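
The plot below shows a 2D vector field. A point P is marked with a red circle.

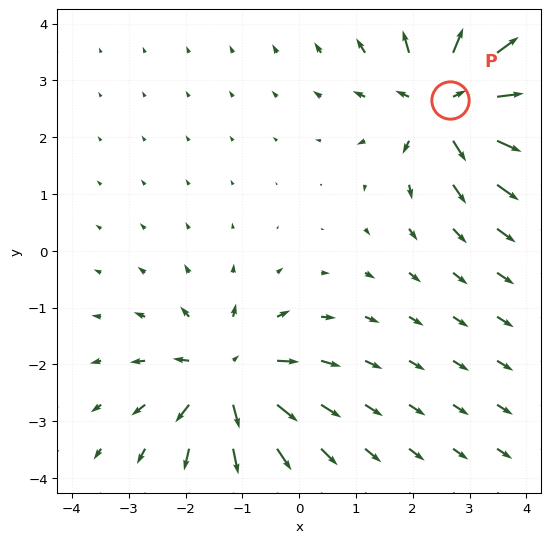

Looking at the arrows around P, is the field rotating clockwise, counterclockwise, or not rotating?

not rotating

Near P at (2.7, 2.7) the arrows show no circulation. The curl there is ≈0.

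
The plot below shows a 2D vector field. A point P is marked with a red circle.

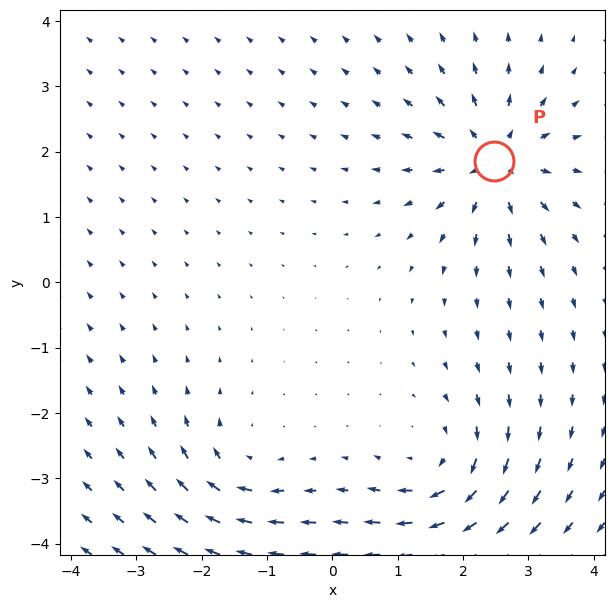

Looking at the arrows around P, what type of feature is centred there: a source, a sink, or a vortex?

source

At P (2.5, 1.8) the arrows spread outward. Divergence about +5, curl ≈0 — positive divergence with near-zero curl is a source.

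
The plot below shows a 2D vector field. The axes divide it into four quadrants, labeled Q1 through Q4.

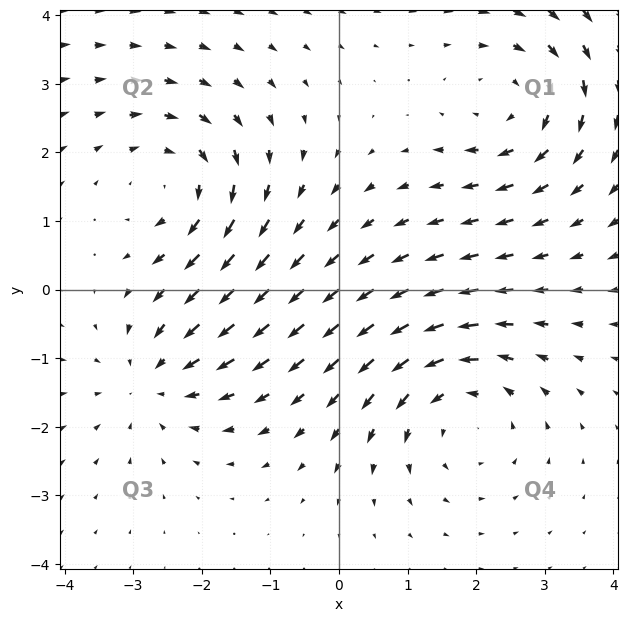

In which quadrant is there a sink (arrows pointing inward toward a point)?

Q3

The sink sits at approximately (-2.7, -1.3), which lies in quadrant Q3. The divergence there is about -4, negative as expected for a sink.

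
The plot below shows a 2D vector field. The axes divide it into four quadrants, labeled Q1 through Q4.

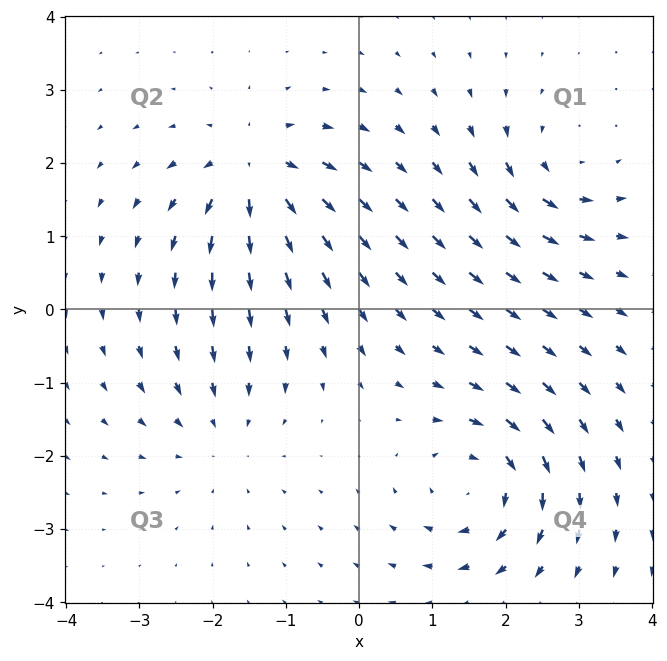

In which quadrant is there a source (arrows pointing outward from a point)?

Q2

The source sits at approximately (-1.4, 1.9), which lies in quadrant Q2. The divergence there is about +7, positive as expected for a source.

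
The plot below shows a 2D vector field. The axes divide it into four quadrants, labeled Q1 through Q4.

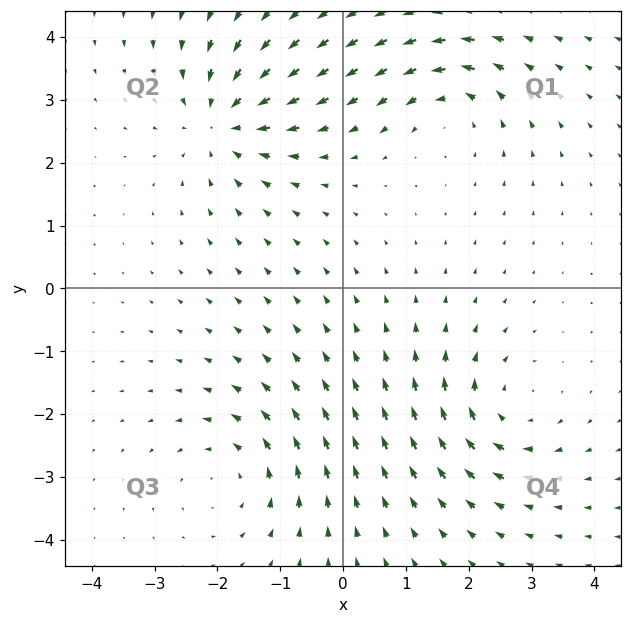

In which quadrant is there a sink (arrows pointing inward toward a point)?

Q2

The sink sits at approximately (-1.9, 2.7), which lies in quadrant Q2. The divergence there is about -5, negative as expected for a sink.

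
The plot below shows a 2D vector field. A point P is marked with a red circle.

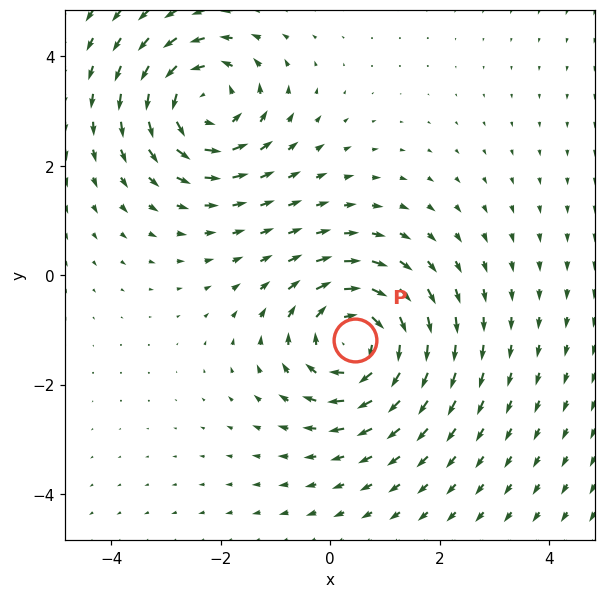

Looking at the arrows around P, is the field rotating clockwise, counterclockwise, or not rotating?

Near P at (0.4, -1.2) the arrows circulate clockwise. The curl (z-component) there is about -4; negative curl means clockwise rotation.

clockwise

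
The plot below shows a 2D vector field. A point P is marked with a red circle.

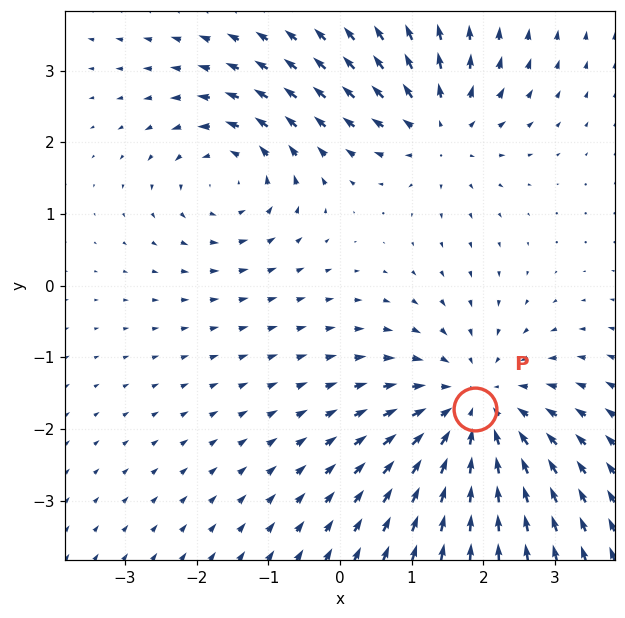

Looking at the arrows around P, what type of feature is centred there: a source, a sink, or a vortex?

At P (1.9, -1.7) the arrows converge inward. Divergence about -4, curl ≈0 — negative divergence with near-zero curl is a sink.

sink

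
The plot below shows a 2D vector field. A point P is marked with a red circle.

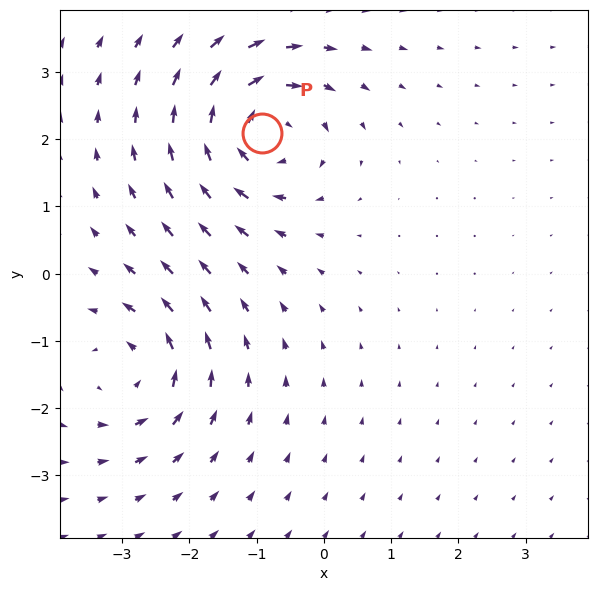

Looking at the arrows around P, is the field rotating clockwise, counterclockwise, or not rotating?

Near P at (-0.9, 2.1) the arrows circulate clockwise. The curl (z-component) there is about -6; negative curl means clockwise rotation.

clockwise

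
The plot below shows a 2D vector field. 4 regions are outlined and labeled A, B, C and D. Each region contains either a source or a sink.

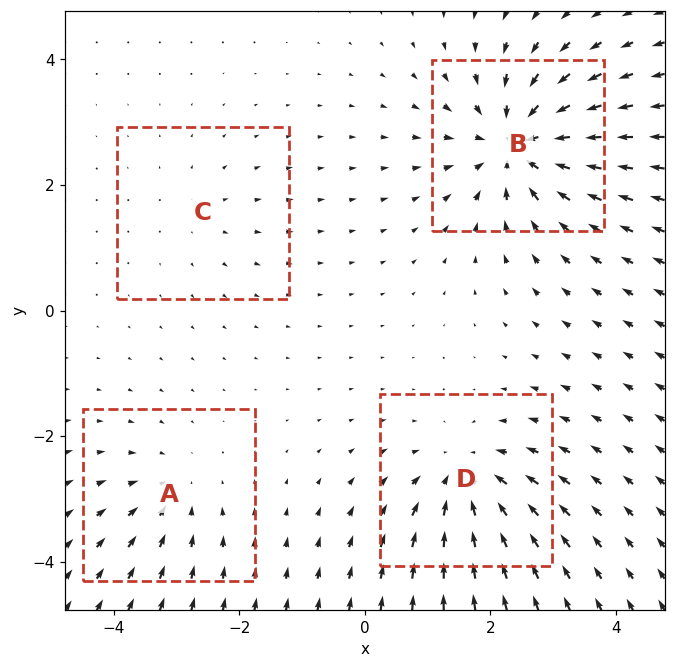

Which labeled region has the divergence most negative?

B

Divergence at each region's feature centre — A: about -4, B: about -8, C: about +2, D: about -6. Region B is most negative.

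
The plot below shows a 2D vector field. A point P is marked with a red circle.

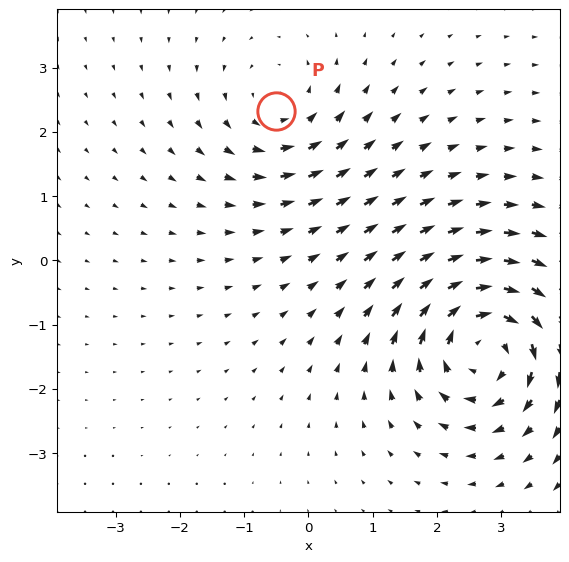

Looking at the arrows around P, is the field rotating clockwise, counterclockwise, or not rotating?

counterclockwise

Near P at (-0.5, 2.3) the arrows circulate counterclockwise. The curl (z-component) there is about +3; positive curl means counterclockwise rotation.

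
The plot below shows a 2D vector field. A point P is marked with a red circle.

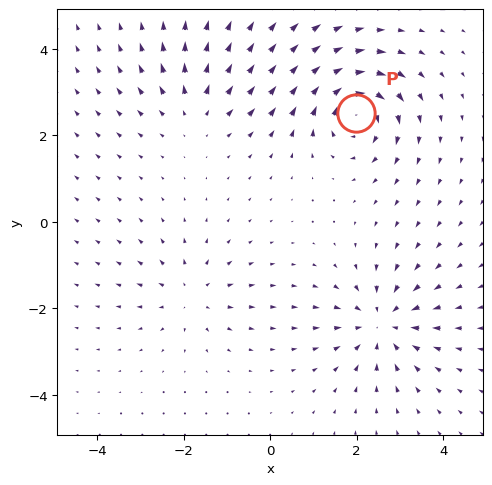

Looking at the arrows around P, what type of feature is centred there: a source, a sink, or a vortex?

At P (2.0, 2.5) the arrows circulate clockwise. Divergence ≈0, curl about -6 — near-zero divergence with nonzero curl is a vortex.

vortex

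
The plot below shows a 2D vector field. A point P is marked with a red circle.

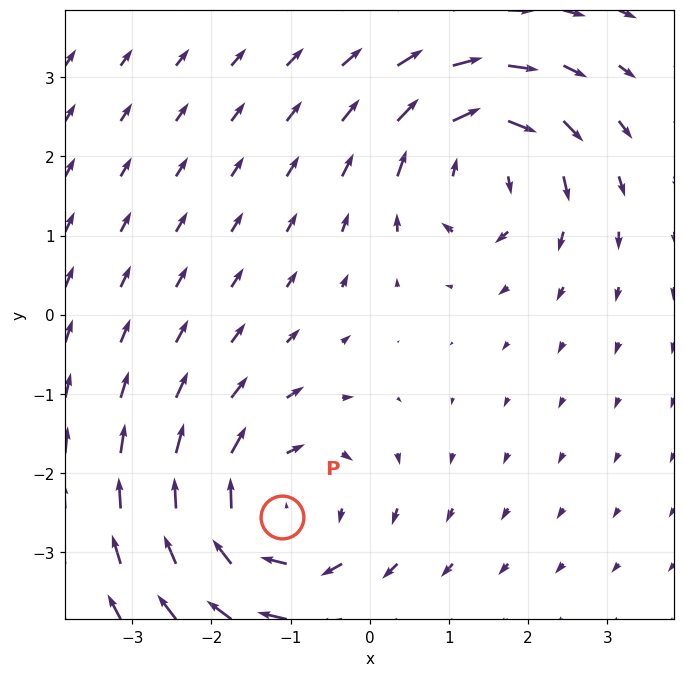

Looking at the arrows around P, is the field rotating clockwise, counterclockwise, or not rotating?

clockwise

Near P at (-1.1, -2.6) the arrows circulate clockwise. The curl (z-component) there is about -4; negative curl means clockwise rotation.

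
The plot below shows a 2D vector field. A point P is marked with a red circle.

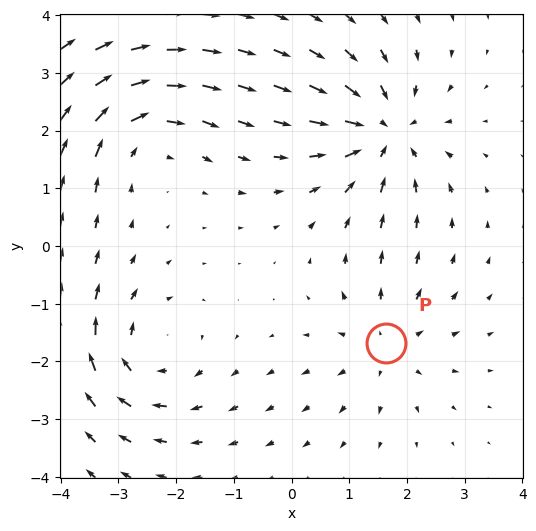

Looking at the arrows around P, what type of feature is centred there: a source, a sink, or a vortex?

source

At P (1.6, -1.7) the arrows spread outward. Divergence about +3, curl ≈0 — positive divergence with near-zero curl is a source.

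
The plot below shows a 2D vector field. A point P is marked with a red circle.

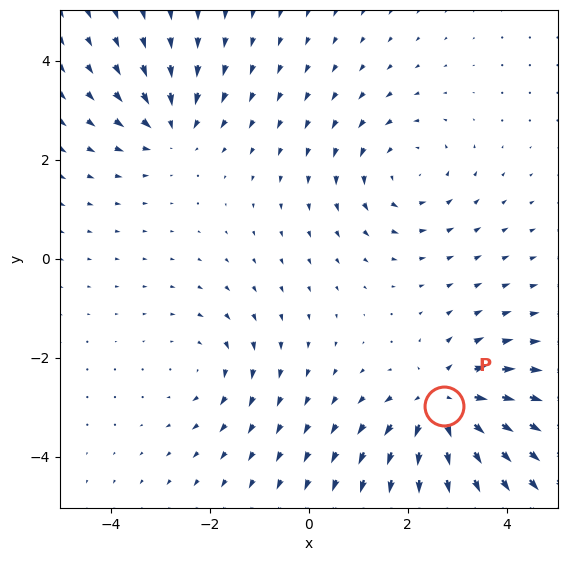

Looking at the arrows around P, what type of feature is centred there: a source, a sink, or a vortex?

At P (2.7, -3.0) the arrows spread outward. Divergence about +5, curl ≈0 — positive divergence with near-zero curl is a source.

source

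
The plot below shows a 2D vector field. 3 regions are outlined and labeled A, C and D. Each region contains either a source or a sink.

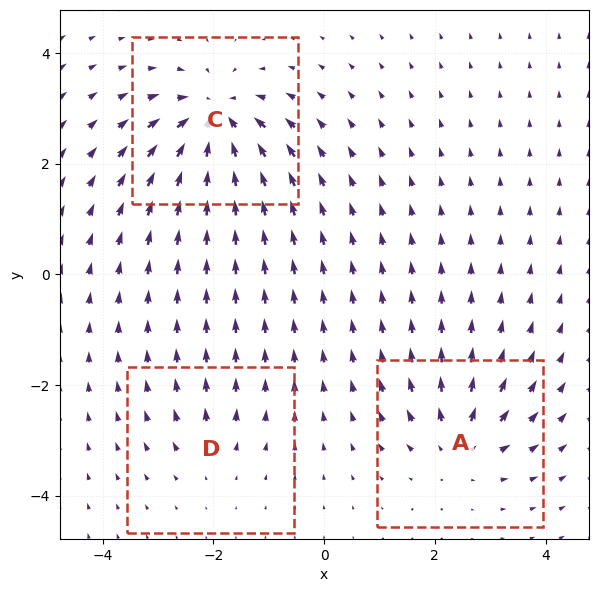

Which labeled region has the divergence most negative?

Divergence at each region's feature centre — A: about +4, C: about -6, D: about +2. Region C is most negative.

C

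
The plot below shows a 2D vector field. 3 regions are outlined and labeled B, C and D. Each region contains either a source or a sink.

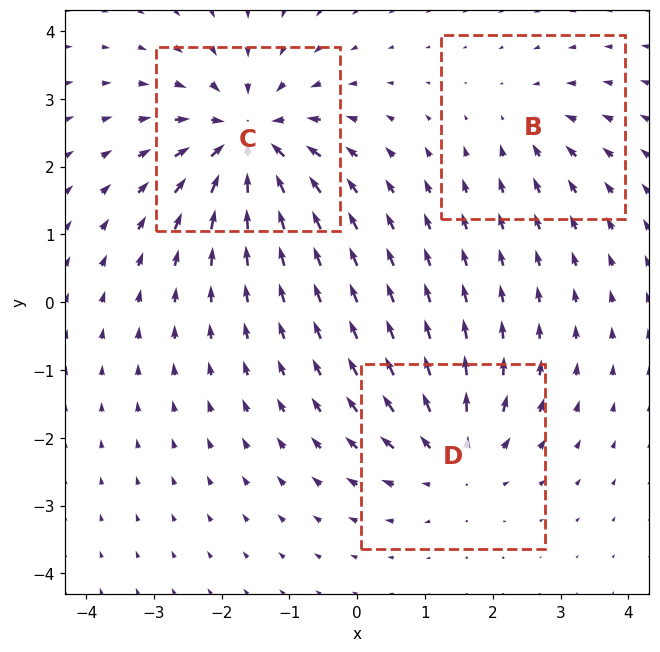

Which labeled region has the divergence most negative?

Divergence at each region's feature centre — B: about -2, C: about -5, D: about +4. Region C is most negative.

C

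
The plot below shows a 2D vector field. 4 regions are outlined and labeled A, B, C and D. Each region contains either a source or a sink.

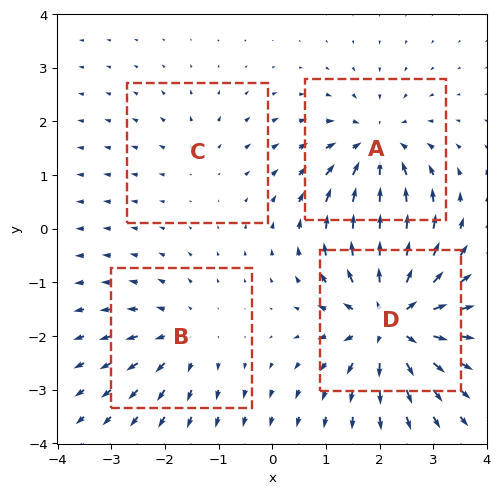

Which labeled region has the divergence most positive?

Divergence at each region's feature centre — A: about -5, B: about +4, C: about +2, D: about +8. Region D is most positive.

D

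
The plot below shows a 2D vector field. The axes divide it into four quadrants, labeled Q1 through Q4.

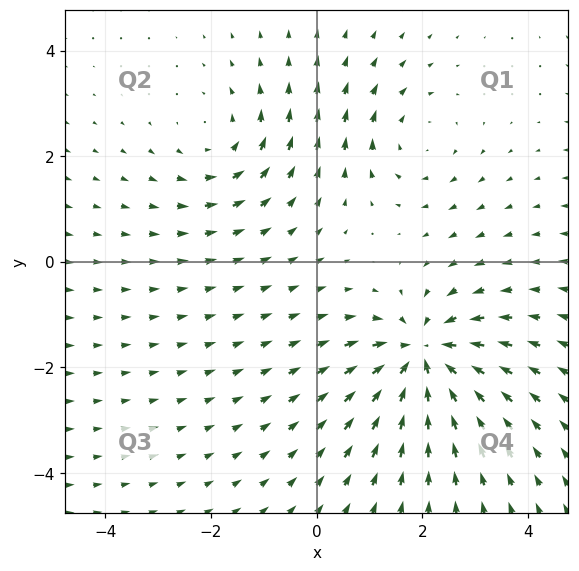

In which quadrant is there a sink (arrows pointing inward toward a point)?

Q4

The sink sits at approximately (2.0, -1.8), which lies in quadrant Q4. The divergence there is about -5, negative as expected for a sink.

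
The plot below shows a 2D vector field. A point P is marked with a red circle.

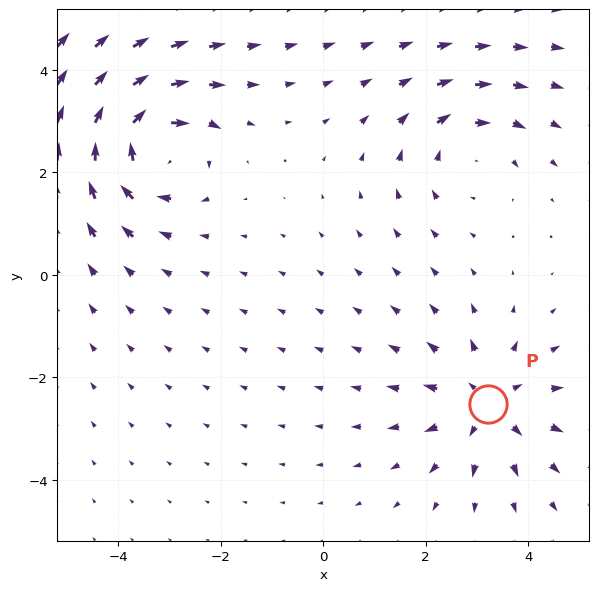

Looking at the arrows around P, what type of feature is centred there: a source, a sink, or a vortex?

At P (3.2, -2.5) the arrows spread outward. Divergence about +4, curl ≈0 — positive divergence with near-zero curl is a source.

source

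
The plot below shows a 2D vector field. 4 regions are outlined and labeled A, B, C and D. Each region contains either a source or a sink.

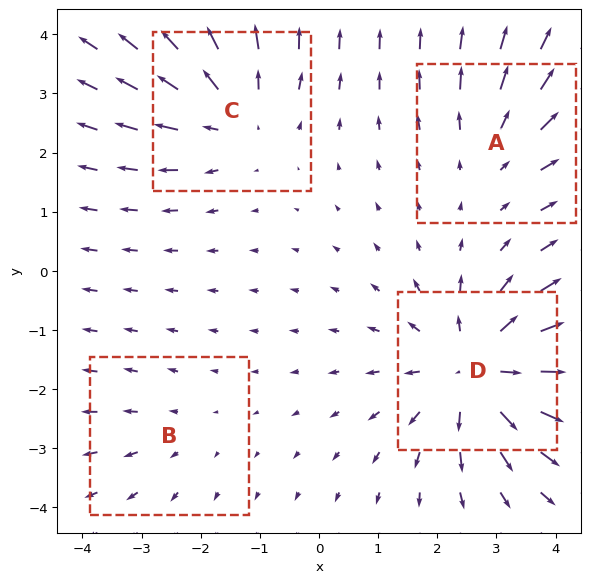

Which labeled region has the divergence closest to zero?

B

Divergence at each region's feature centre — A: about +3, B: about +2, C: about +4, D: about +6. Region B is closest to zero.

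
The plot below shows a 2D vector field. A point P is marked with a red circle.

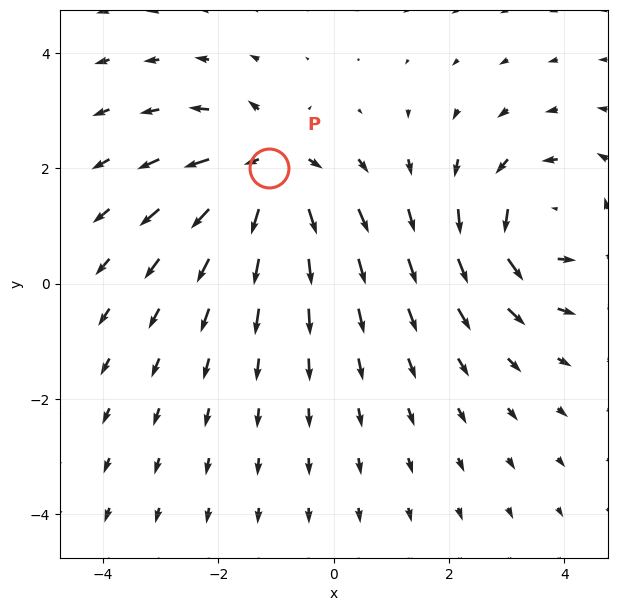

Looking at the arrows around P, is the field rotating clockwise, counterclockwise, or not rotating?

Near P at (-1.1, 2.0) the arrows show no circulation. The curl there is ≈0.

not rotating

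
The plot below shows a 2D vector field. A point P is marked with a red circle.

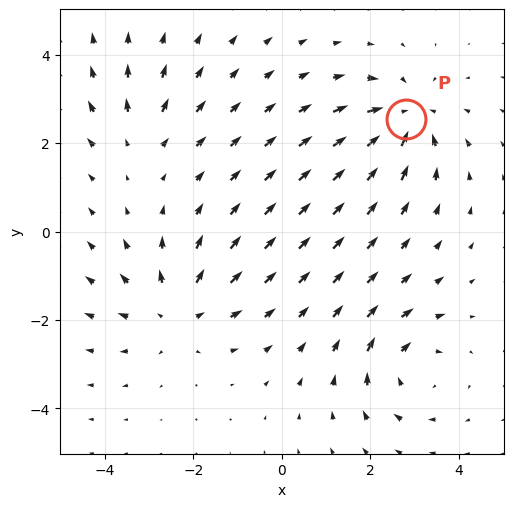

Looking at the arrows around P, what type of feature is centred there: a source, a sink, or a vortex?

At P (2.8, 2.5) the arrows converge inward. Divergence about -5, curl ≈0 — negative divergence with near-zero curl is a sink.

sink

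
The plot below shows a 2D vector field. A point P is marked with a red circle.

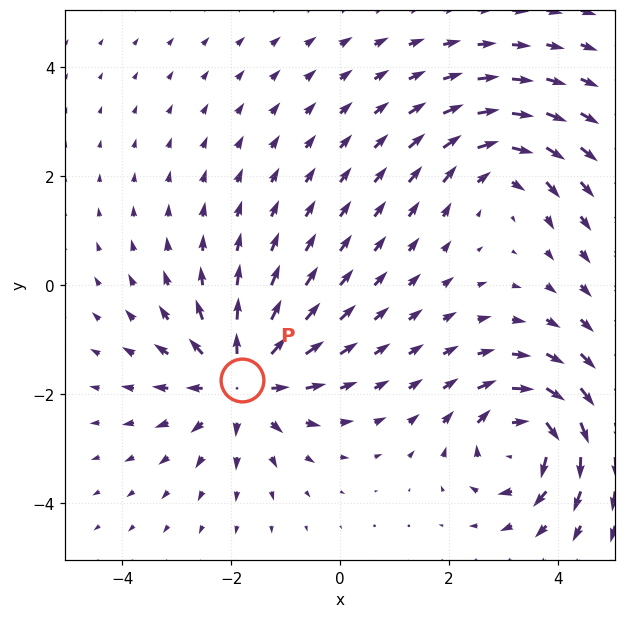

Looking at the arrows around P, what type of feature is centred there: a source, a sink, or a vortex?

At P (-1.8, -1.7) the arrows spread outward. Divergence about +4, curl ≈0 — positive divergence with near-zero curl is a source.

source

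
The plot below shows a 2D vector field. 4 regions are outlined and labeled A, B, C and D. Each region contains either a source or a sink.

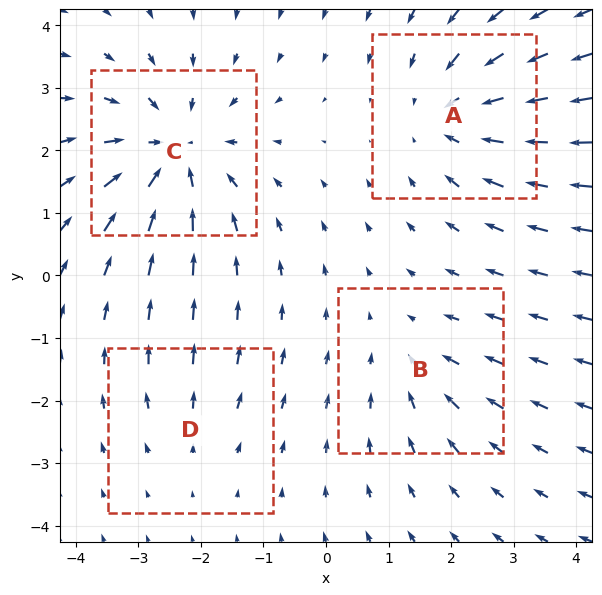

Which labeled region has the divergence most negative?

C

Divergence at each region's feature centre — A: about -5, B: about -3, C: about -6, D: about +2. Region C is most negative.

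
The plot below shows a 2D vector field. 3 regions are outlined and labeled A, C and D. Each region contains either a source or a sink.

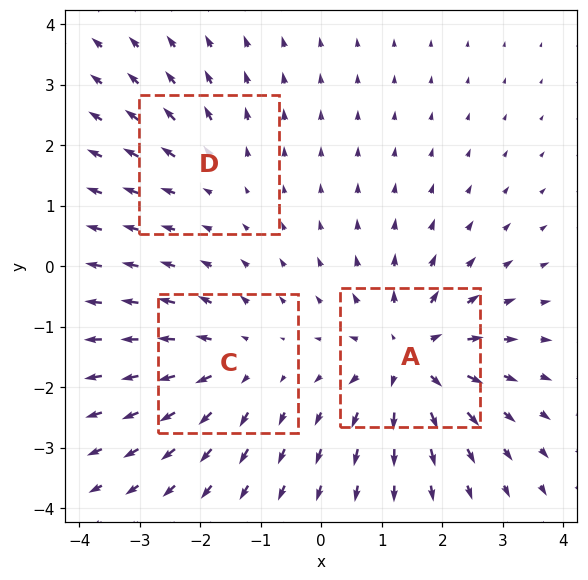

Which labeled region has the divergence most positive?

Divergence at each region's feature centre — A: about +5, C: about +3, D: about +2. Region A is most positive.

A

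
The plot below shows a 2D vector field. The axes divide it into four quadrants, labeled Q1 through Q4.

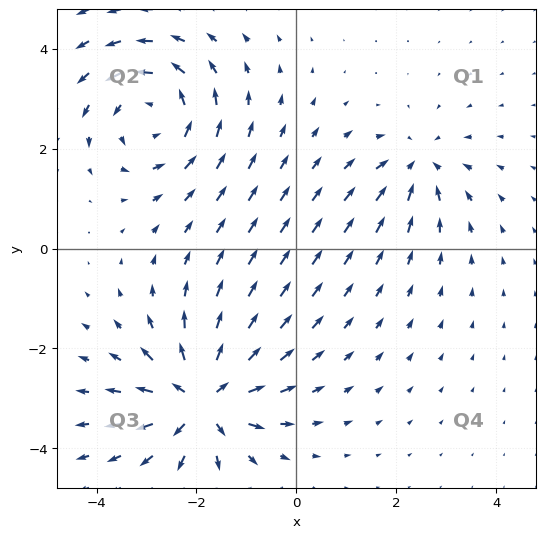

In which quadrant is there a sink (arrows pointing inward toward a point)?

Q1

The sink sits at approximately (2.5, 1.6), which lies in quadrant Q1. The divergence there is about -3, negative as expected for a sink.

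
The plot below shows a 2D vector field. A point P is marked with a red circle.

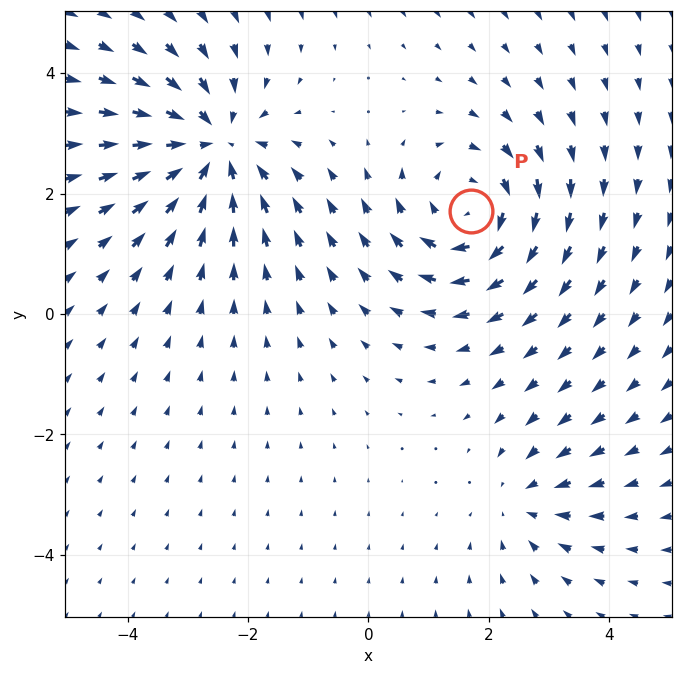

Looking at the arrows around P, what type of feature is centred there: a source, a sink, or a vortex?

At P (1.7, 1.7) the arrows circulate clockwise. Divergence ≈0, curl about -4 — near-zero divergence with nonzero curl is a vortex.

vortex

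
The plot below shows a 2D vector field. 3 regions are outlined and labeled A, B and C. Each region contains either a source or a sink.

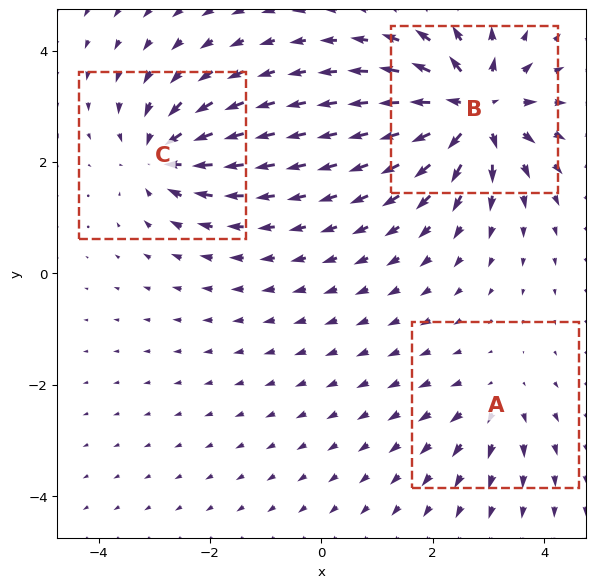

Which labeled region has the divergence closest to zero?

Divergence at each region's feature centre — A: about +2, B: about +6, C: about -4. Region A is closest to zero.

A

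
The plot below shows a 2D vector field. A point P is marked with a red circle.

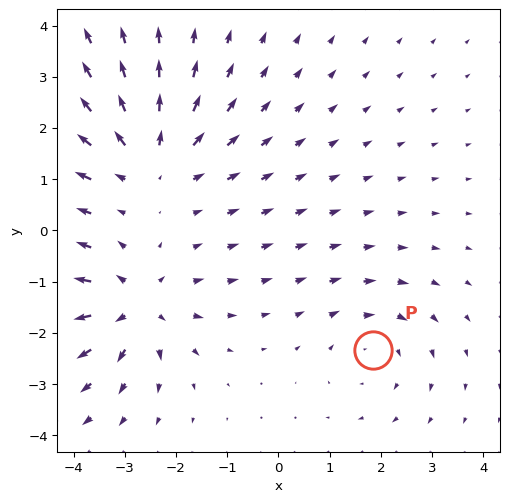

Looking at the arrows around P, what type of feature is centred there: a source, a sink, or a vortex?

vortex

At P (1.9, -2.3) the arrows circulate clockwise. Divergence ≈0, curl about -3 — near-zero divergence with nonzero curl is a vortex.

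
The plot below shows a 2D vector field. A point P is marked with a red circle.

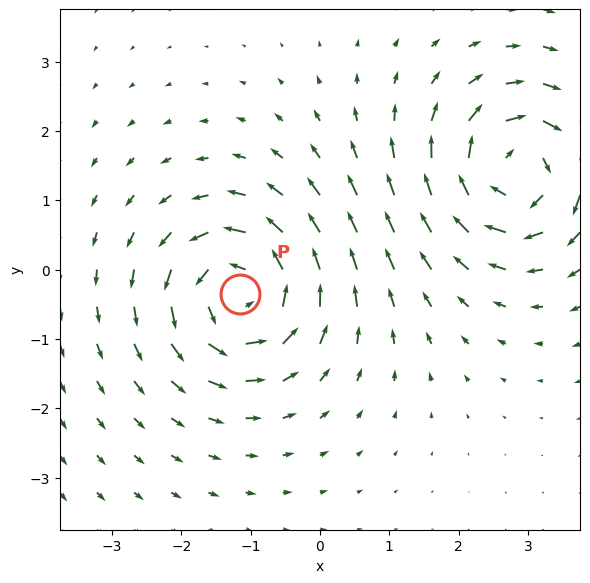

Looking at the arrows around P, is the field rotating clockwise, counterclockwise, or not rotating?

Near P at (-1.1, -0.3) the arrows circulate counterclockwise. The curl (z-component) there is about +7; positive curl means counterclockwise rotation.

counterclockwise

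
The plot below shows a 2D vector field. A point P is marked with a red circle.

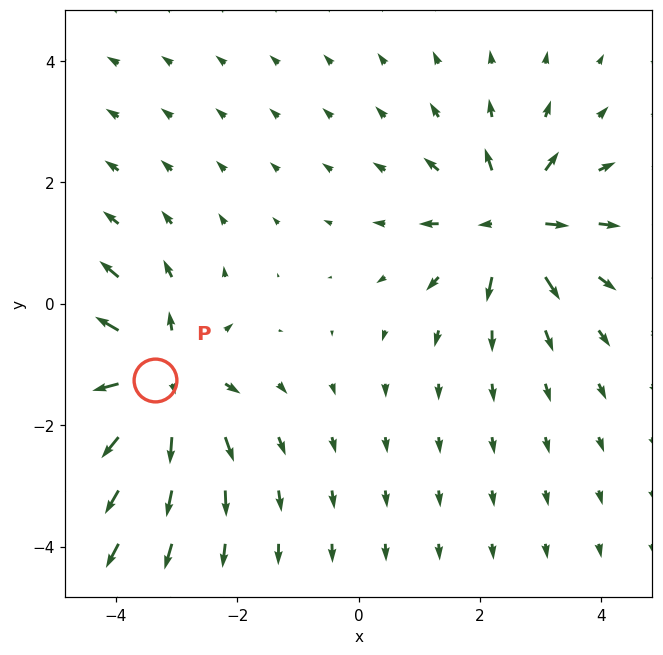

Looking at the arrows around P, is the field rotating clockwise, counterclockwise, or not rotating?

Near P at (-3.4, -1.3) the arrows show no circulation. The curl there is ≈0.

not rotating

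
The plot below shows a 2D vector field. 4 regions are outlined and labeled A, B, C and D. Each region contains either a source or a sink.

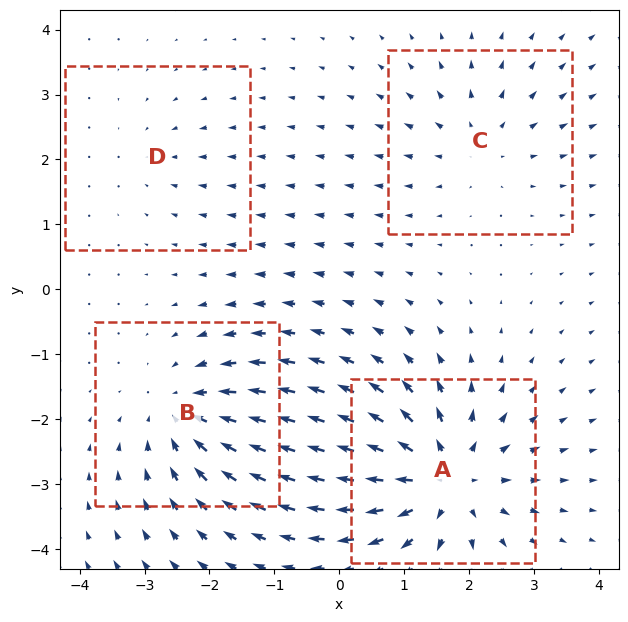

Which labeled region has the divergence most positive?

Divergence at each region's feature centre — A: about +7, B: about -5, C: about +3, D: about -2. Region A is most positive.

A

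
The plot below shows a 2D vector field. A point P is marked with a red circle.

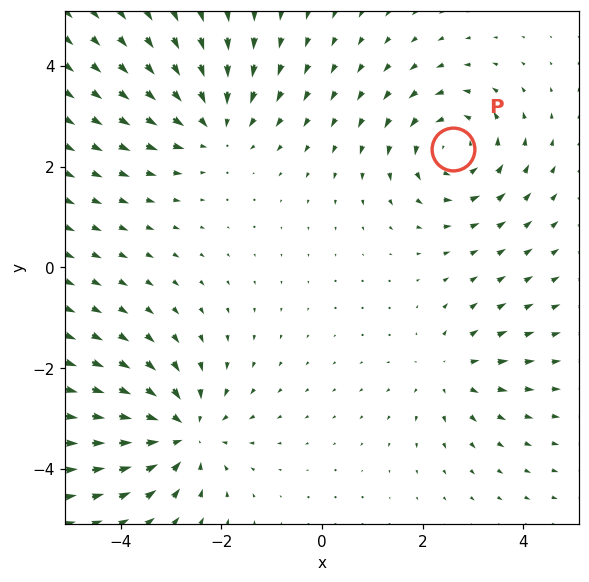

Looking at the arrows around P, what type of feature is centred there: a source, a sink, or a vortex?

At P (2.6, 2.4) the arrows circulate counterclockwise. Divergence ≈0, curl about +4 — near-zero divergence with nonzero curl is a vortex.

vortex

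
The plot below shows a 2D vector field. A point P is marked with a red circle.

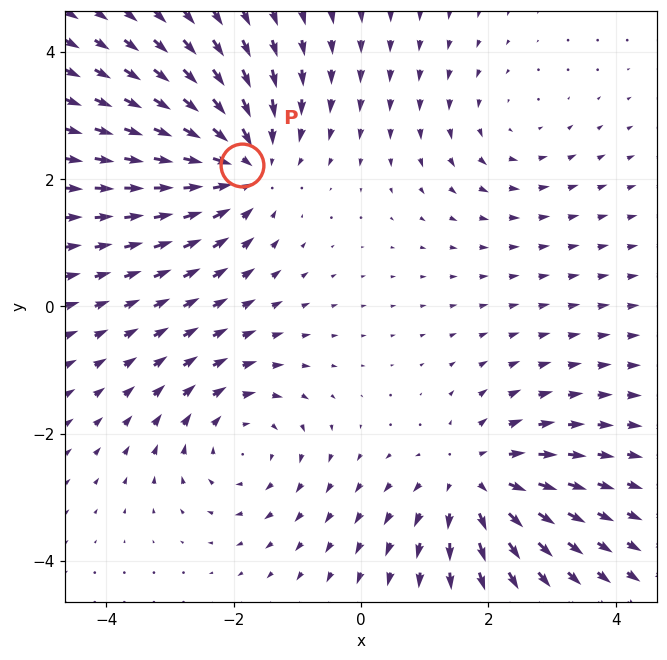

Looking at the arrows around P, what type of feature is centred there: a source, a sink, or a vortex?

sink

At P (-1.9, 2.2) the arrows converge inward. Divergence about -4, curl ≈0 — negative divergence with near-zero curl is a sink.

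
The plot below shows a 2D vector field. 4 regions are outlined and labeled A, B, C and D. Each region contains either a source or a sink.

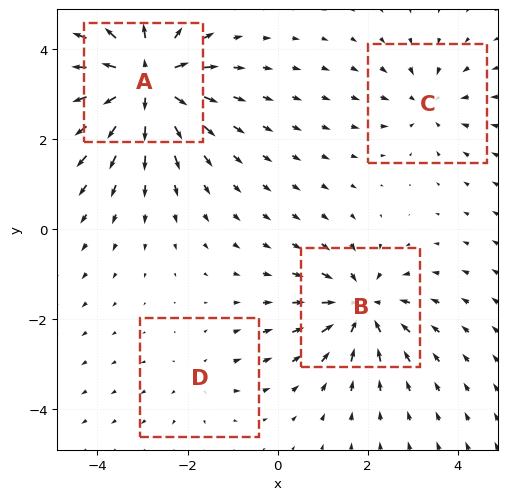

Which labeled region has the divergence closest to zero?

D

Divergence at each region's feature centre — A: about +8, B: about -6, C: about -4, D: about +2. Region D is closest to zero.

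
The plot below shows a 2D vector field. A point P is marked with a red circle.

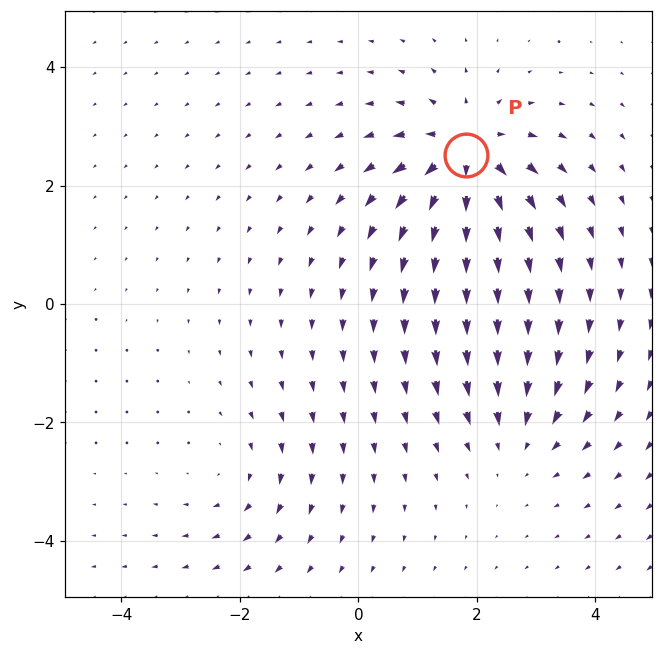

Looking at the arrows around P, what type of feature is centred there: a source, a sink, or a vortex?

source

At P (1.8, 2.5) the arrows spread outward. Divergence about +6, curl ≈0 — positive divergence with near-zero curl is a source.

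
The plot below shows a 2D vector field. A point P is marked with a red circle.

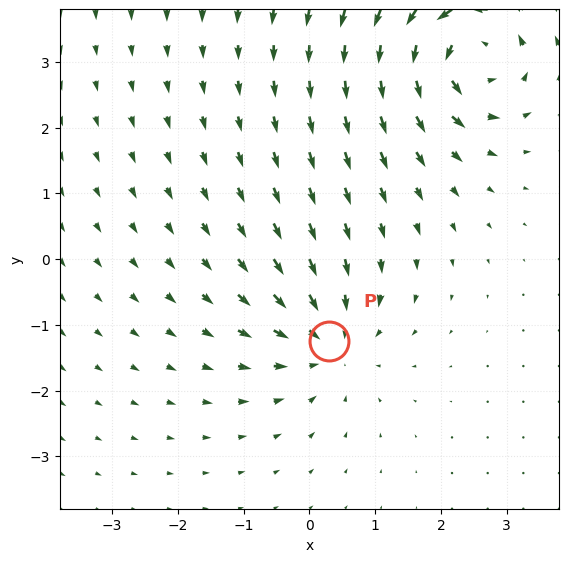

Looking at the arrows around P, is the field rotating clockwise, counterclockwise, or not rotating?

Near P at (0.3, -1.2) the arrows show no circulation. The curl there is ≈0.

not rotating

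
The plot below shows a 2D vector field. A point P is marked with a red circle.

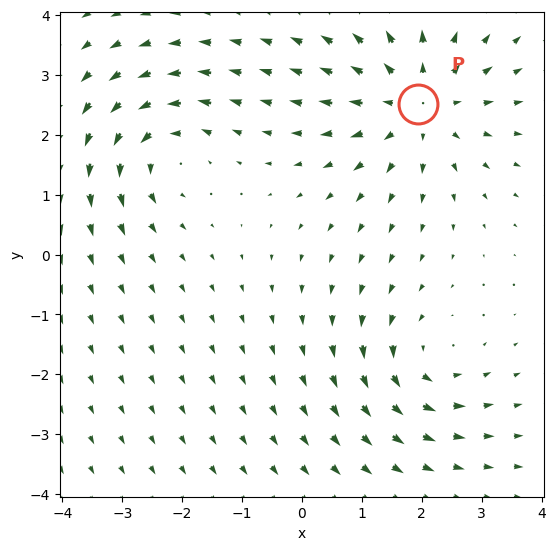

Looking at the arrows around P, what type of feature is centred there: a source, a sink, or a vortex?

source

At P (1.9, 2.5) the arrows spread outward. Divergence about +4, curl ≈0 — positive divergence with near-zero curl is a source.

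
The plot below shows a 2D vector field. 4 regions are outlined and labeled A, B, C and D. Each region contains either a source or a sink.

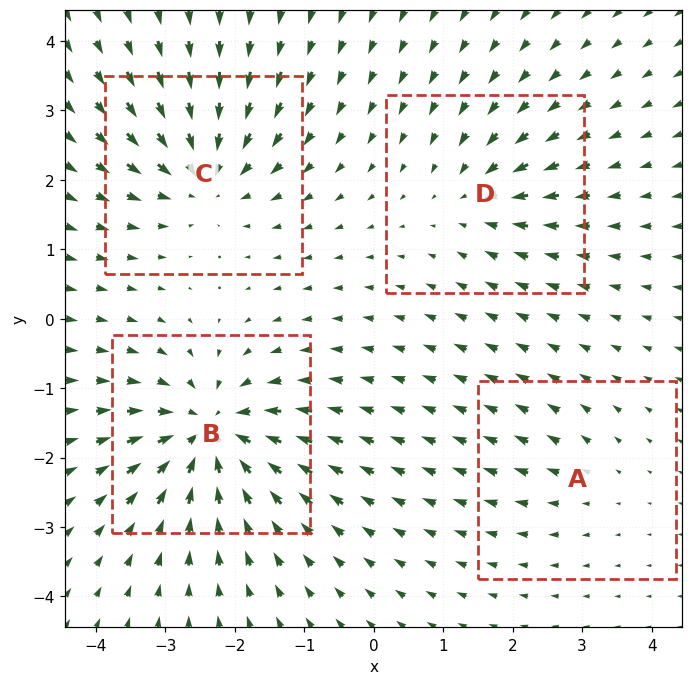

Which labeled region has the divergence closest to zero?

A

Divergence at each region's feature centre — A: about +2, B: about -8, C: about -6, D: about -4. Region A is closest to zero.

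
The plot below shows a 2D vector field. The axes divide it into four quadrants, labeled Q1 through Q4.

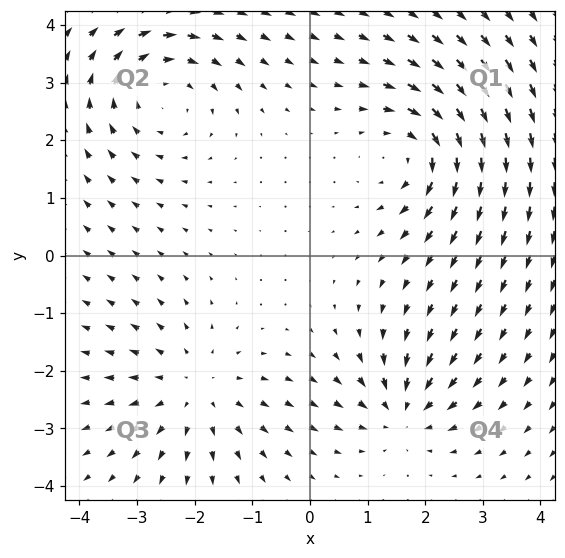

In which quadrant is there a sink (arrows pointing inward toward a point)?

Q4

The sink sits at approximately (1.6, -2.7), which lies in quadrant Q4. The divergence there is about -4, negative as expected for a sink.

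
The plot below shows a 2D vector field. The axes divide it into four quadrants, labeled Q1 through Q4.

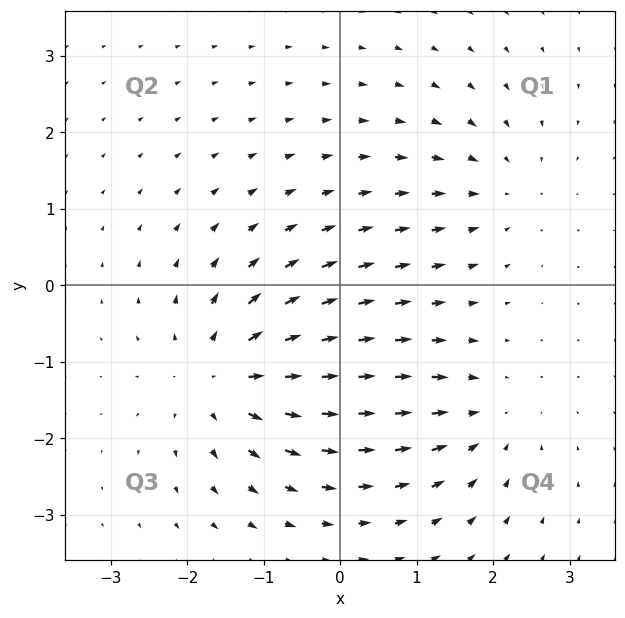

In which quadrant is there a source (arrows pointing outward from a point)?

The source sits at approximately (-1.5, -1.2), which lies in quadrant Q3. The divergence there is about +5, positive as expected for a source.

Q3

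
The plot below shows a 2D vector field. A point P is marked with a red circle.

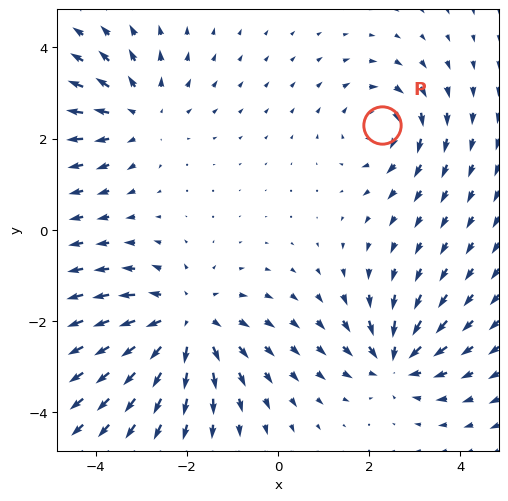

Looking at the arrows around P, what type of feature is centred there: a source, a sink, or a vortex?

At P (2.3, 2.3) the arrows circulate clockwise. Divergence ≈0, curl about -4 — near-zero divergence with nonzero curl is a vortex.

vortex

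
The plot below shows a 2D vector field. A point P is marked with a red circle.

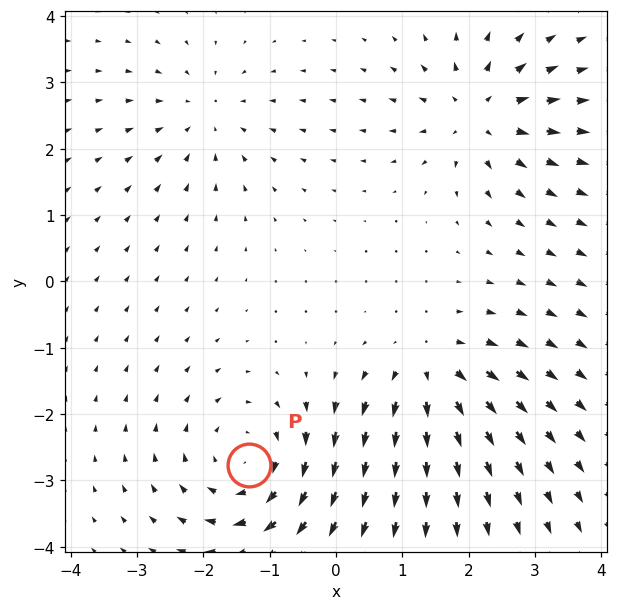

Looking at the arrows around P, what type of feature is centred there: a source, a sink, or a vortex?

vortex

At P (-1.3, -2.8) the arrows circulate clockwise. Divergence ≈0, curl about -4 — near-zero divergence with nonzero curl is a vortex.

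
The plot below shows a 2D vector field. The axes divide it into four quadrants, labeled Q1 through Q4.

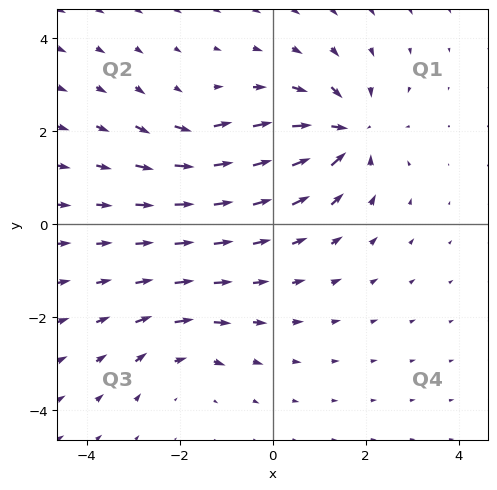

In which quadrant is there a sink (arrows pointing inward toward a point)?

Q1

The sink sits at approximately (1.6, 2.0), which lies in quadrant Q1. The divergence there is about -6, negative as expected for a sink.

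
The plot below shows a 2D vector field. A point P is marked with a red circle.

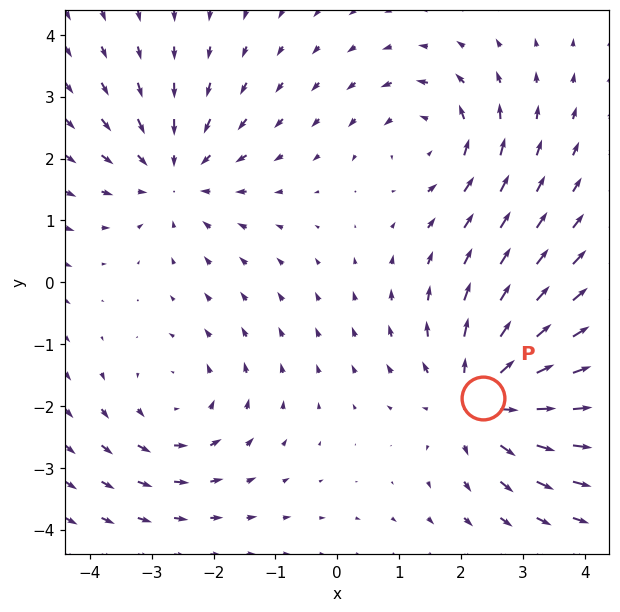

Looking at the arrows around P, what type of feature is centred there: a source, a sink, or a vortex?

At P (2.3, -1.9) the arrows spread outward. Divergence about +5, curl ≈0 — positive divergence with near-zero curl is a source.

source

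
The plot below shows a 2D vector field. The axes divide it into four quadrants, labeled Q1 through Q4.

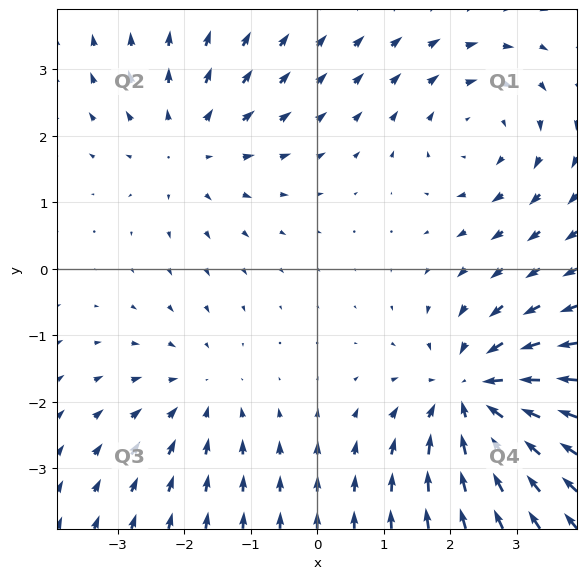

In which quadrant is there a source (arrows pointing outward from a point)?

The source sits at approximately (-1.9, 1.9), which lies in quadrant Q2. The divergence there is about +3, positive as expected for a source.

Q2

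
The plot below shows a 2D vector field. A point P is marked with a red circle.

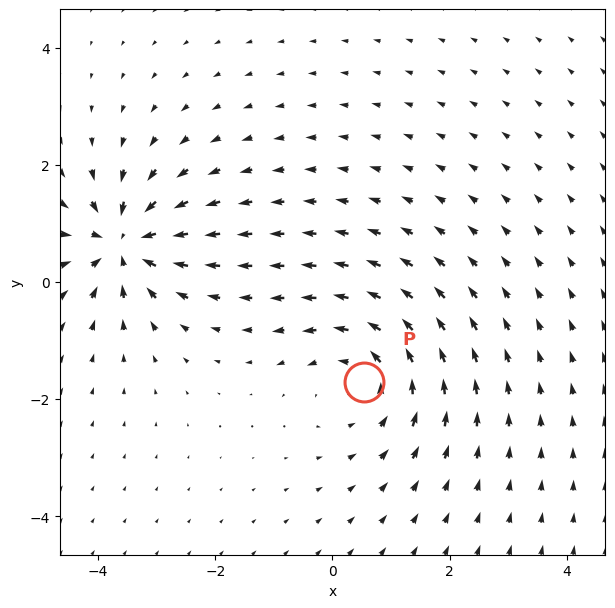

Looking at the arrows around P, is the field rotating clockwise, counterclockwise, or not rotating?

counterclockwise

Near P at (0.5, -1.7) the arrows circulate counterclockwise. The curl (z-component) there is about +3; positive curl means counterclockwise rotation.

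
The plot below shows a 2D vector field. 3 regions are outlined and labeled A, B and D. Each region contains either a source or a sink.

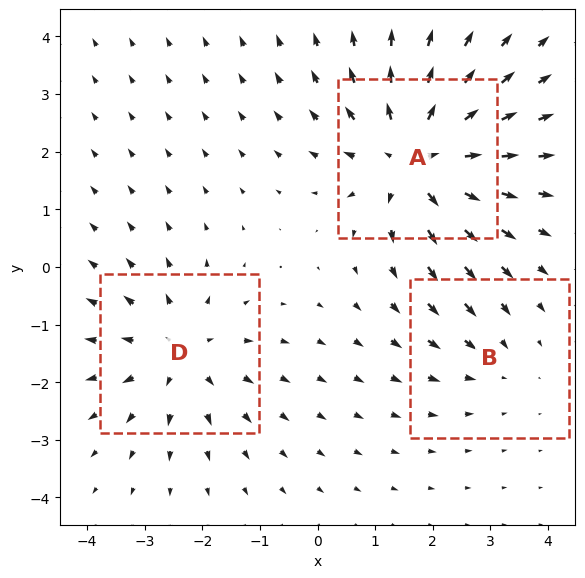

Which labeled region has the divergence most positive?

Divergence at each region's feature centre — A: about +5, B: about -2, D: about +3. Region A is most positive.

A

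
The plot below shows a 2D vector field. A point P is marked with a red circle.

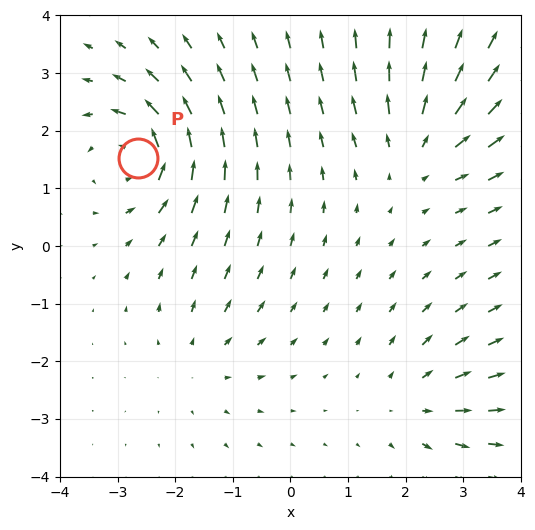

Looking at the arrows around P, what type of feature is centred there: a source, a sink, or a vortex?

vortex

At P (-2.6, 1.5) the arrows circulate counterclockwise. Divergence ≈0, curl about +6 — near-zero divergence with nonzero curl is a vortex.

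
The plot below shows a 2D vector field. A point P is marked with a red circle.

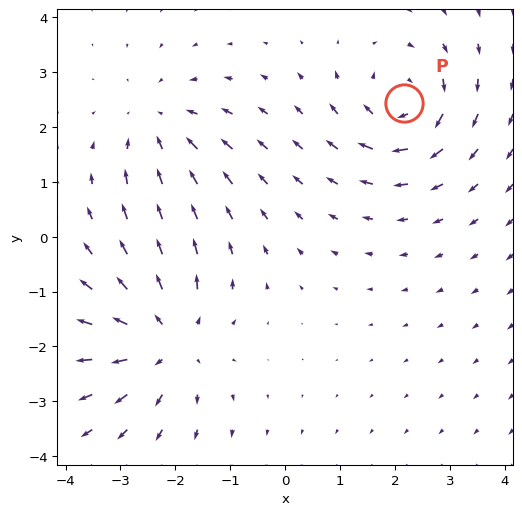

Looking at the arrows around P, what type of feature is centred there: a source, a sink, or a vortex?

At P (2.2, 2.4) the arrows circulate clockwise. Divergence ≈0, curl about -5 — near-zero divergence with nonzero curl is a vortex.

vortex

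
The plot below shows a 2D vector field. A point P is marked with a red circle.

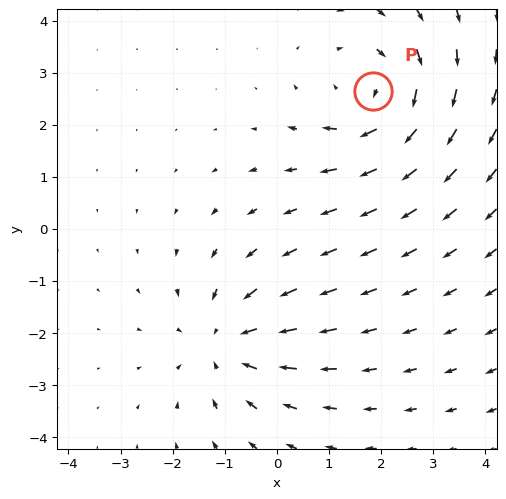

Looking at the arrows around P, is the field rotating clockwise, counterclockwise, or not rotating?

clockwise

Near P at (1.9, 2.6) the arrows circulate clockwise. The curl (z-component) there is about -3; negative curl means clockwise rotation.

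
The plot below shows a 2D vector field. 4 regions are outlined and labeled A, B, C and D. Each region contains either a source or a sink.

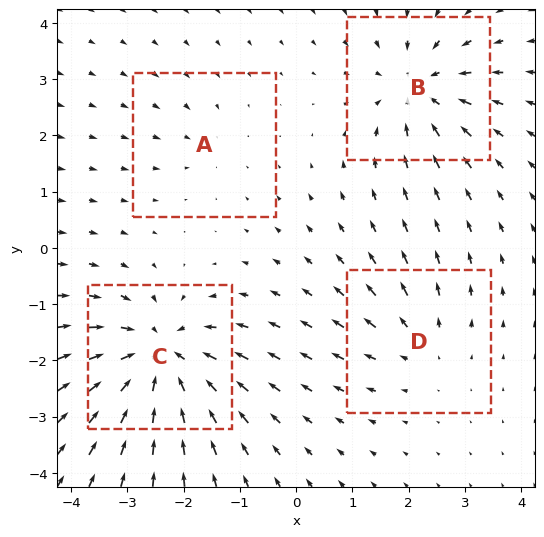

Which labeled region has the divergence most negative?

Divergence at each region's feature centre — A: about -2, B: about -6, C: about -7, D: about +3. Region C is most negative.

C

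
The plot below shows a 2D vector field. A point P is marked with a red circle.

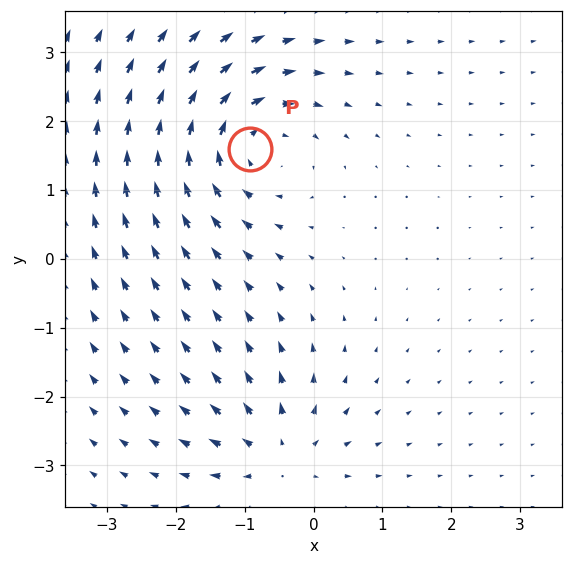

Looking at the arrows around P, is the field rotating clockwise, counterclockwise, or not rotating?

clockwise

Near P at (-0.9, 1.6) the arrows circulate clockwise. The curl (z-component) there is about -4; negative curl means clockwise rotation.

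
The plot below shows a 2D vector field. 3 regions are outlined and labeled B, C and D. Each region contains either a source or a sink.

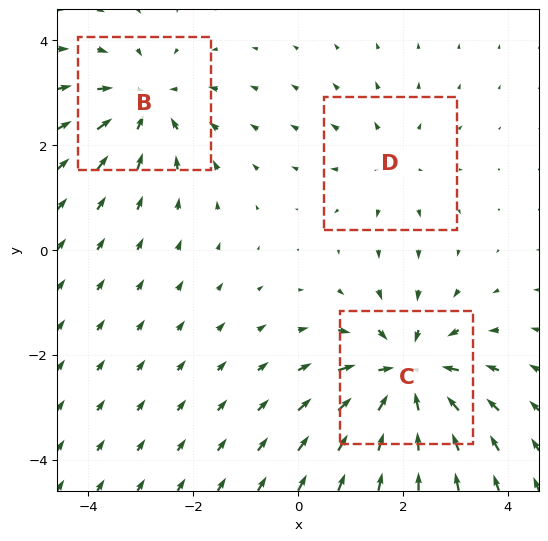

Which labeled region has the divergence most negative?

Divergence at each region's feature centre — B: about -3, C: about -5, D: about +2. Region C is most negative.

C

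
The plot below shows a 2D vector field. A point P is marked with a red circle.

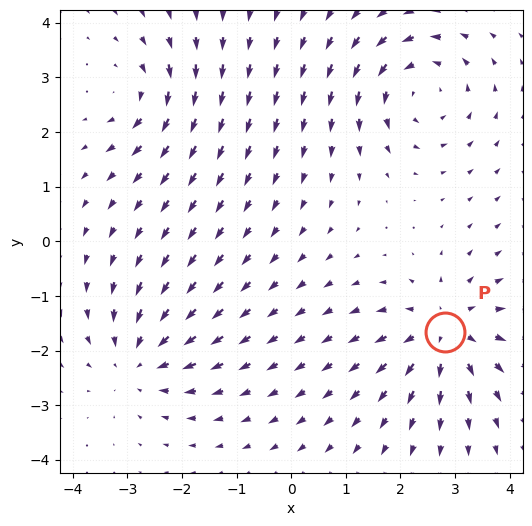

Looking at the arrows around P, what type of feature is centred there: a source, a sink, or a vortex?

At P (2.8, -1.7) the arrows spread outward. Divergence about +5, curl ≈0 — positive divergence with near-zero curl is a source.

source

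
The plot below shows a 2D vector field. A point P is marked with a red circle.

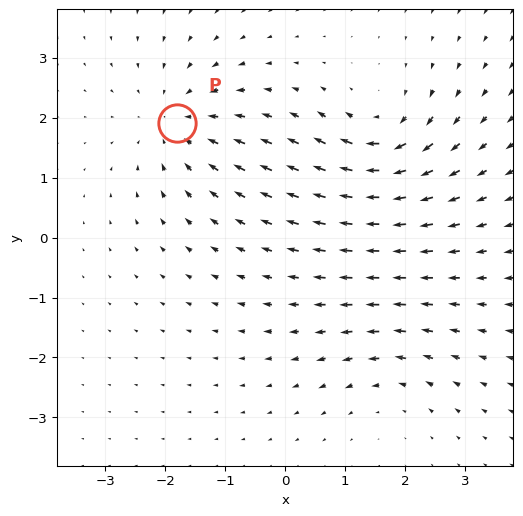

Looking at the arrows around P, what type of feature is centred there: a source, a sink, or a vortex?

sink

At P (-1.8, 1.9) the arrows converge inward. Divergence about -4, curl ≈0 — negative divergence with near-zero curl is a sink.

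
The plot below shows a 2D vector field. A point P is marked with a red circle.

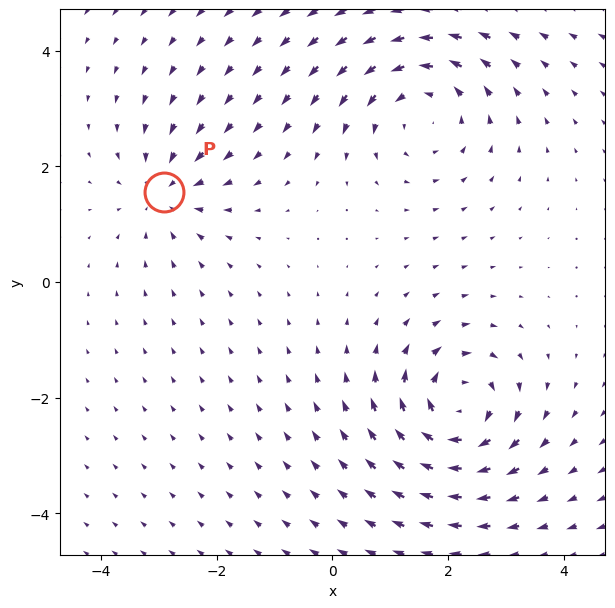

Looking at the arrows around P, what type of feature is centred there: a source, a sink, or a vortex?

At P (-2.9, 1.6) the arrows converge inward. Divergence about -4, curl ≈0 — negative divergence with near-zero curl is a sink.

sink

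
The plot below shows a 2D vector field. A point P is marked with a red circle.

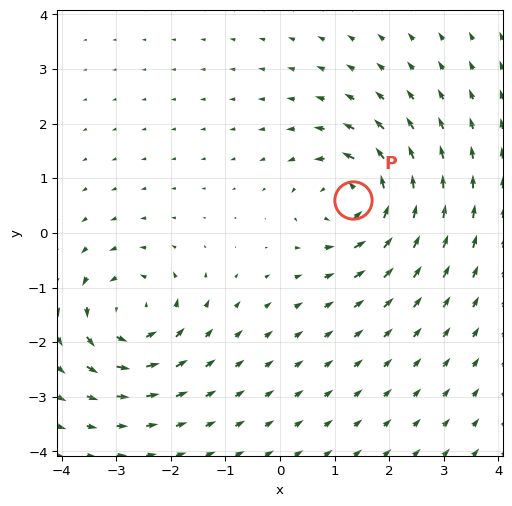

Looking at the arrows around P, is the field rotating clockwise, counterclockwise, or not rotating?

Near P at (1.3, 0.6) the arrows circulate counterclockwise. The curl (z-component) there is about +7; positive curl means counterclockwise rotation.

counterclockwise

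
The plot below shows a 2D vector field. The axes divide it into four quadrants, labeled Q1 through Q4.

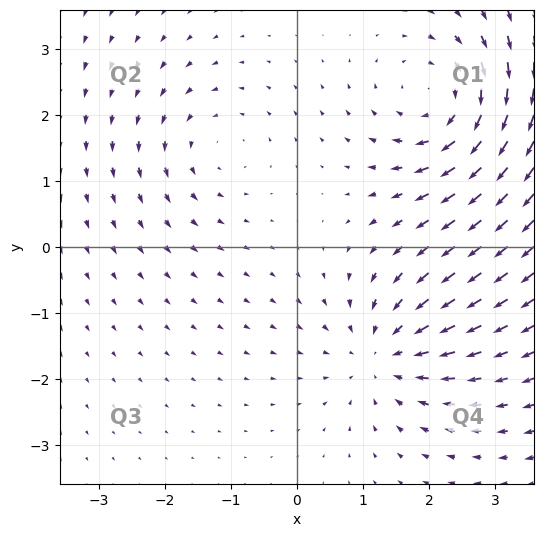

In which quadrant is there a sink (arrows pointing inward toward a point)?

Q4

The sink sits at approximately (1.3, -1.6), which lies in quadrant Q4. The divergence there is about -4, negative as expected for a sink.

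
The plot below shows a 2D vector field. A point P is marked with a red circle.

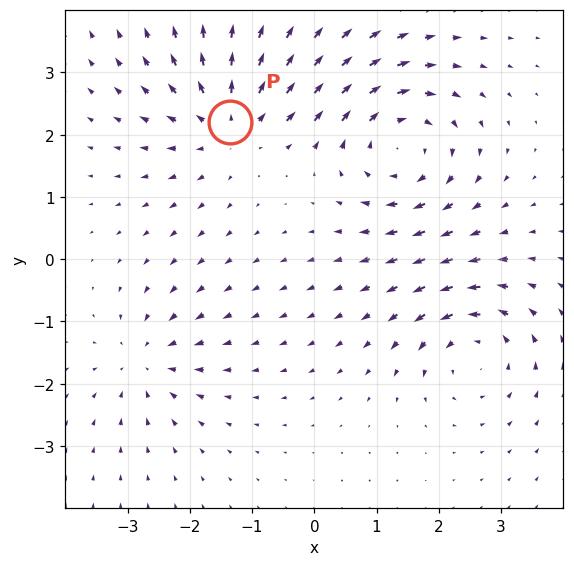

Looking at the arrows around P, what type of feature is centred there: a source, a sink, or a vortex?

source

At P (-1.4, 2.2) the arrows spread outward. Divergence about +4, curl ≈0 — positive divergence with near-zero curl is a source.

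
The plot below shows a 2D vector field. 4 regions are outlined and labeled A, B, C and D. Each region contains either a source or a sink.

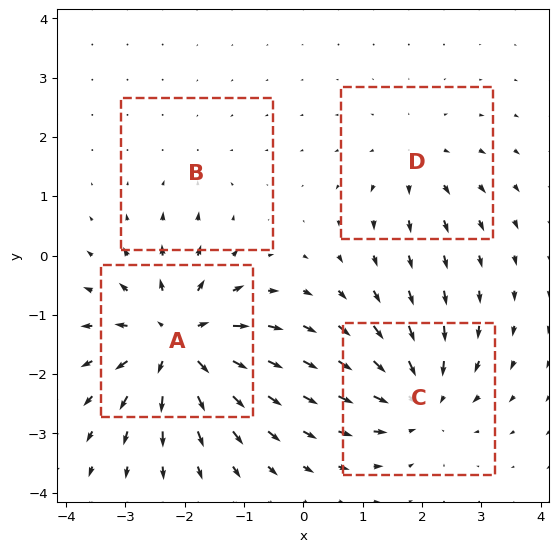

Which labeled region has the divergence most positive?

A

Divergence at each region's feature centre — A: about +8, B: about -2, C: about -6, D: about +4. Region A is most positive.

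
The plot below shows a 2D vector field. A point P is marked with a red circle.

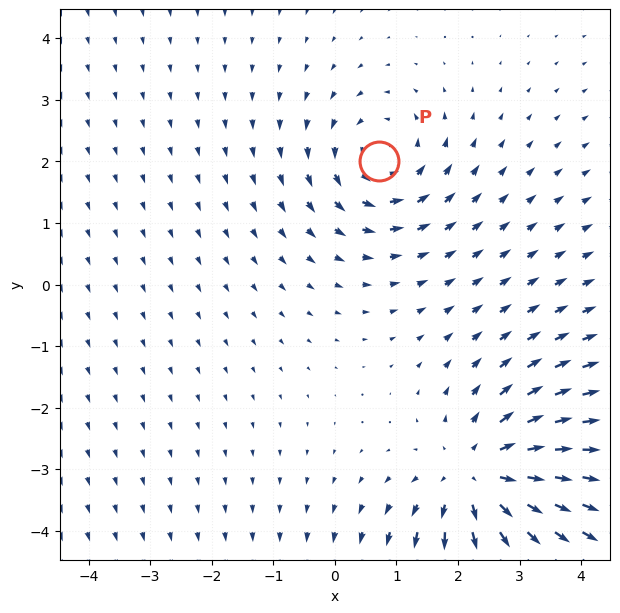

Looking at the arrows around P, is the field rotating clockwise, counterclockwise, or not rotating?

Near P at (0.7, 2.0) the arrows circulate counterclockwise. The curl (z-component) there is about +3; positive curl means counterclockwise rotation.

counterclockwise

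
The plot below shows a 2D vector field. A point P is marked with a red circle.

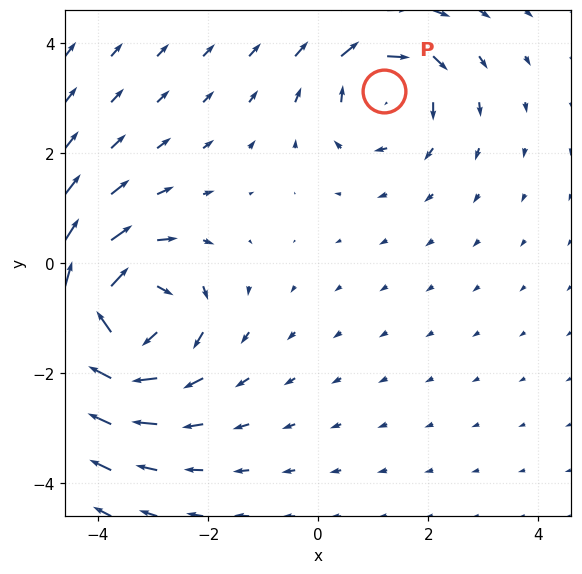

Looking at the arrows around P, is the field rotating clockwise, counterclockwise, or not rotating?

clockwise

Near P at (1.2, 3.1) the arrows circulate clockwise. The curl (z-component) there is about -3; negative curl means clockwise rotation.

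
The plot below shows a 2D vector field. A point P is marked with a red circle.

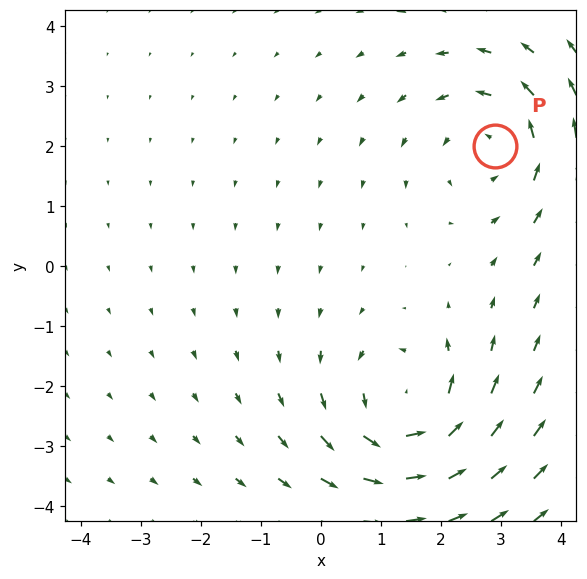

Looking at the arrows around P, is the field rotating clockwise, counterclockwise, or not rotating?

Near P at (2.9, 2.0) the arrows circulate counterclockwise. The curl (z-component) there is about +4; positive curl means counterclockwise rotation.

counterclockwise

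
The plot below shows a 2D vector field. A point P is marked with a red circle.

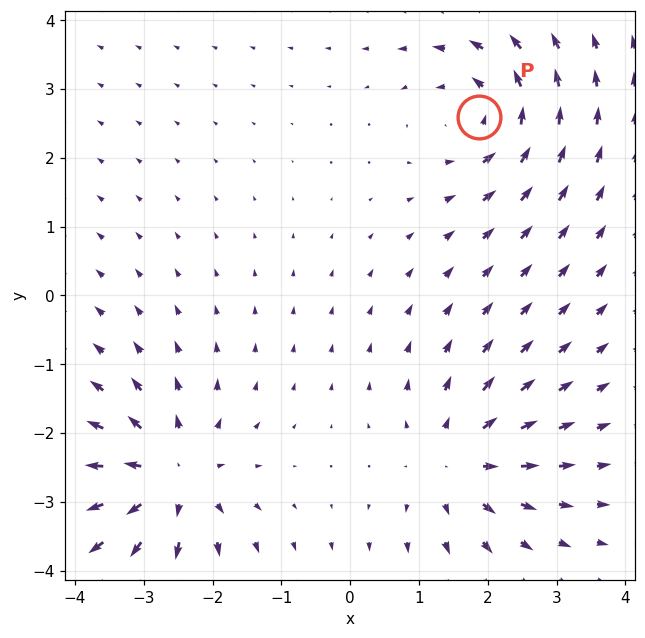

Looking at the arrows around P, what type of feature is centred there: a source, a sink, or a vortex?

vortex

At P (1.9, 2.6) the arrows circulate counterclockwise. Divergence ≈0, curl about +5 — near-zero divergence with nonzero curl is a vortex.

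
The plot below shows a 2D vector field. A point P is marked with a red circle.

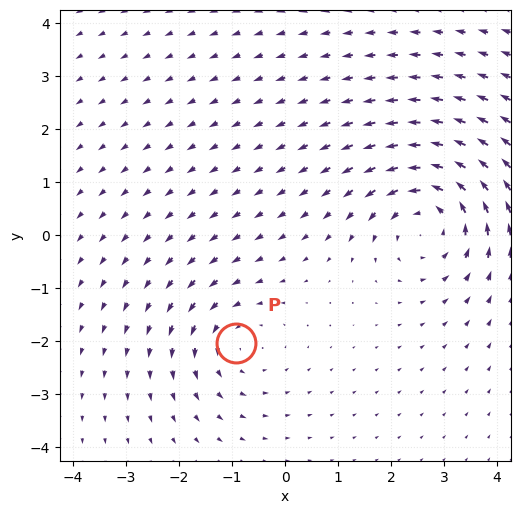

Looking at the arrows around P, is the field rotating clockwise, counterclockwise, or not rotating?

counterclockwise

Near P at (-0.9, -2.0) the arrows circulate counterclockwise. The curl (z-component) there is about +3; positive curl means counterclockwise rotation.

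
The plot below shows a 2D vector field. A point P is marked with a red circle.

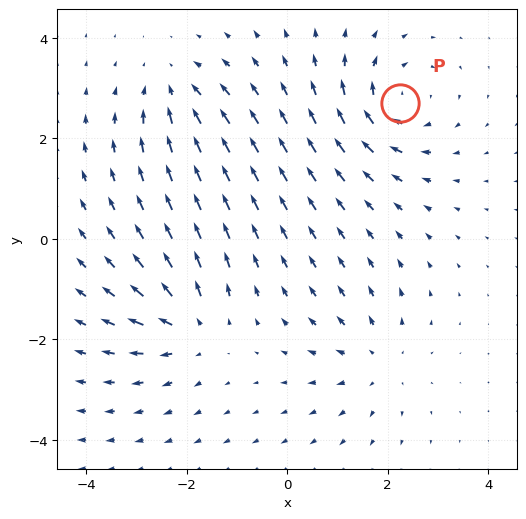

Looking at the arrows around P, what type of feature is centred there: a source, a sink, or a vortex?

At P (2.2, 2.7) the arrows circulate clockwise. Divergence ≈0, curl about -5 — near-zero divergence with nonzero curl is a vortex.

vortex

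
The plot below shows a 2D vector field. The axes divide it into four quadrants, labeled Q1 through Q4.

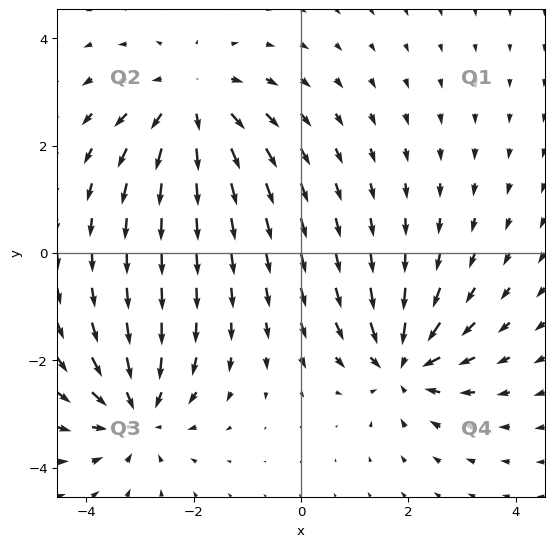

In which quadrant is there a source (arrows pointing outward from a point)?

Q2

The source sits at approximately (-2.0, 2.8), which lies in quadrant Q2. The divergence there is about +4, positive as expected for a source.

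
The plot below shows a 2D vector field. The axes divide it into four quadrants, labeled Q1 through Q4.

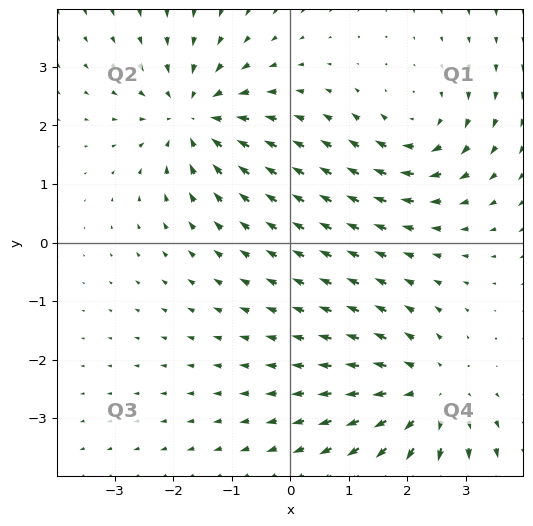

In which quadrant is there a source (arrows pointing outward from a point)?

The source sits at approximately (2.4, -2.6), which lies in quadrant Q4. The divergence there is about +4, positive as expected for a source.

Q4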